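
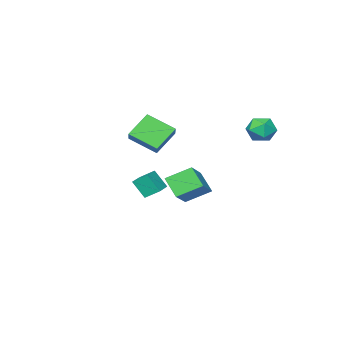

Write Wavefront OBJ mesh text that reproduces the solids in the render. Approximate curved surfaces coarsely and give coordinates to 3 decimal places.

v 3.178 0.885 -0.26
v 3.49 0.237 0.787
v 2.733 1.609 0.321
v 3.044 0.961 1.368
v 4.116 1.419 -0.208
v 4.427 0.771 0.839
v 3.67 2.143 0.373
v 3.982 1.495 1.42
v -3.218 -1.414 -2.352
v -3.298 -2.472 -1.249
v -1.637 -0.4 -1.266
v -1.716 -1.458 -0.163
v -2.044 -2.362 -3.177
v -2.123 -3.42 -2.074
v -0.462 -1.348 -2.091
v -0.542 -2.406 -0.988
v -4.799 1.842 2.947
v -4.181 2.205 2.297
v -3.599 1.475 3.883
v -2.981 1.838 3.233
v -3.571 2.429 3.721
v -4.313 2.656 3.143
v -3.467 1.024 3.037
v -4.209 1.251 2.459
v -3.358 1.699 2.353
v -3.422 2.567 2.775
v -4.358 1.113 3.405
v -4.422 1.981 3.827
v -2.009 -3.202 1.945
v -1.197 -4.692 2.864
v -1.393 -2.452 2.616
v -0.581 -3.942 3.535
v -0.659 -3.218 0.725
v 0.153 -4.708 1.644
v -0.043 -2.468 1.396
v 0.769 -3.958 2.315
f 2 4 1
f 5 2 1
f 1 4 3
f 3 5 1
f 2 8 4
f 6 2 5
f 6 8 2
f 4 8 3
f 7 5 3
f 3 8 7
f 7 6 5
f 8 6 7
f 10 12 9
f 13 10 9
f 9 12 11
f 11 13 9
f 10 16 12
f 14 10 13
f 14 16 10
f 12 16 11
f 15 13 11
f 11 16 15
f 15 14 13
f 16 14 15
f 17 28 22
f 17 22 18
f 17 18 24
f 17 24 27
f 17 27 28
f 18 22 26
f 22 28 21
f 28 27 19
f 27 24 23
f 24 18 25
f 20 26 21
f 20 21 19
f 20 19 23
f 20 23 25
f 20 25 26
f 21 26 22
f 19 21 28
f 23 19 27
f 25 23 24
f 26 25 18
f 30 32 29
f 33 30 29
f 29 32 31
f 31 33 29
f 30 36 32
f 34 30 33
f 34 36 30
f 32 36 31
f 35 33 31
f 31 36 35
f 35 34 33
f 36 34 35



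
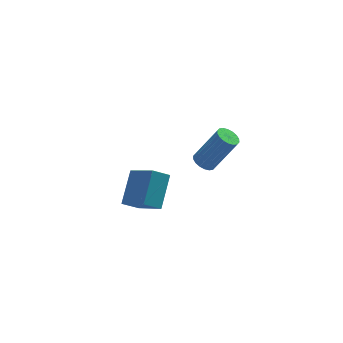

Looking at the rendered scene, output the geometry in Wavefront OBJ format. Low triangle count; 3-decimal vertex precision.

v -0.614 -0.634 2.298
v -0.246 -0.897 2.042
v 0.703 -1.069 3.586
v 0.334 -0.806 3.842
v -0.175 -0.678 2.023
v 0.774 -0.849 3.567
v -0.191 -0.45 2.059
v 0.757 -0.621 3.602
v -0.291 -0.258 2.141
v 0.657 -0.43 3.685
v -0.455 -0.141 2.255
v 0.493 -0.313 3.799
v -0.651 -0.122 2.377
v 0.298 -0.293 3.921
v -0.839 -0.204 2.484
v 0.109 -0.375 4.028
v -0.983 -0.371 2.554
v -0.034 -0.543 4.098
v -1.054 -0.591 2.573
v -0.105 -0.762 4.117
v -1.037 -0.819 2.538
v -0.089 -0.99 4.081
v -0.937 -1.01 2.455
v 0.011 -1.182 3.999
v -0.773 -1.127 2.341
v 0.175 -1.299 3.885
v -0.578 -1.147 2.219
v 0.371 -1.318 3.763
v -0.389 -1.065 2.112
v 0.559 -1.236 3.656
v -2.03 0.567 -1.678
v -2.758 0.652 -1.19
v -2.597 1.845 -2.746
v -3.325 1.93 -2.259
v -1.255 1.71 -0.721
v -1.983 1.795 -0.234
v -1.822 2.988 -1.79
v -2.55 3.073 -1.302
f 2 1 5
f 2 5 3
f 3 5 6
f 3 6 4
f 5 1 7
f 5 7 6
f 6 7 8
f 6 8 4
f 7 1 9
f 7 9 8
f 8 9 10
f 8 10 4
f 9 1 11
f 9 11 10
f 10 11 12
f 10 12 4
f 11 1 13
f 11 13 12
f 12 13 14
f 12 14 4
f 13 1 15
f 13 15 14
f 14 15 16
f 14 16 4
f 15 1 17
f 15 17 16
f 16 17 18
f 16 18 4
f 17 1 19
f 17 19 18
f 18 19 20
f 18 20 4
f 19 1 21
f 19 21 20
f 20 21 22
f 20 22 4
f 21 1 23
f 21 23 22
f 22 23 24
f 22 24 4
f 23 1 25
f 23 25 24
f 24 25 26
f 24 26 4
f 25 1 27
f 25 27 26
f 26 27 28
f 26 28 4
f 27 1 29
f 27 29 28
f 28 29 30
f 28 30 4
f 29 1 2
f 29 2 30
f 30 2 3
f 30 3 4
f 32 34 31
f 35 32 31
f 31 34 33
f 33 35 31
f 32 38 34
f 36 32 35
f 36 38 32
f 34 38 33
f 37 35 33
f 33 38 37
f 37 36 35
f 38 36 37



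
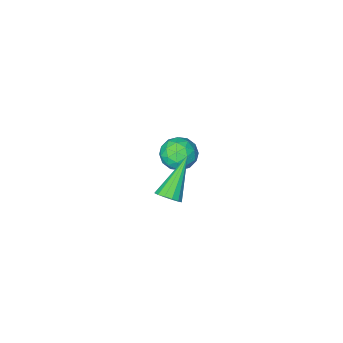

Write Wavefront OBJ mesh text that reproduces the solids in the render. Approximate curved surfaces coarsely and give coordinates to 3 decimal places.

v -4.198 -1.415 -1.225
v -3.841 -1.028 -0.61
v -4.059 -2.552 -0.59
v -3.702 -2.165 0.025
v -4.491 -2.055 -0.12
v -4.577 -1.352 -0.512
v -3.323 -2.228 -0.688
v -3.409 -1.525 -1.08
v -3.301 -1.531 -0.278
v -4.022 -1.423 0.073
v -3.878 -2.157 -1.273
v -4.599 -2.049 -0.922
v -4.032 -1.121 -0.973
v -3.868 -2.459 -0.227
v -4.332 -2.394 -0.312
v -4.122 -2.166 0.05
v -4.464 -1.312 -0.916
v -4.255 -1.084 -0.554
v -4.636 -1.688 -0.266
v -3.645 -2.496 -0.646
v -3.436 -2.268 -0.284
v -3.778 -1.414 -1.25
v -3.568 -1.186 -0.888
v -3.264 -1.892 -0.934
v -3.504 -1.19 -0.416
v -3.422 -1.858 -0.043
v -3.2 -1.895 -0.462
v -3.25 -1.482 -0.693
v -3.929 -1.126 -0.21
v -3.847 -1.795 0.163
v -4.31 -1.73 0.078
v -4.361 -1.317 -0.153
v -3.611 -1.422 -0.015
v -4.053 -1.785 -1.363
v -3.971 -2.454 -0.99
v -3.539 -2.263 -1.047
v -3.59 -1.85 -1.278
v -4.478 -1.722 -1.157
v -4.396 -2.39 -0.784
v -4.65 -2.098 -0.507
v -4.7 -1.685 -0.738
v -4.289 -2.158 -1.185
v -0.522 3.162 2.972
v -0.234 3.384 3.358
v -1.718 2.498 4.248
v -0.416 3.576 3.287
v -0.627 3.657 3.131
v -0.81 3.605 2.933
v -0.916 3.435 2.746
v -0.916 3.192 2.619
v -0.81 2.941 2.587
v -0.628 2.749 2.658
v -0.417 2.668 2.814
v -0.234 2.719 3.012
v -0.129 2.889 3.199
v -0.128 3.132 3.326
f 1 38 17
f 38 12 41
f 17 41 6
f 38 41 17
f 1 17 13
f 17 6 18
f 13 18 2
f 17 18 13
f 1 13 22
f 13 2 23
f 22 23 8
f 13 23 22
f 1 22 34
f 22 8 37
f 34 37 11
f 22 37 34
f 1 34 38
f 34 11 42
f 38 42 12
f 34 42 38
f 2 18 29
f 18 6 32
f 29 32 10
f 18 32 29
f 6 41 19
f 41 12 40
f 19 40 5
f 41 40 19
f 12 42 39
f 42 11 35
f 39 35 3
f 42 35 39
f 11 37 36
f 37 8 24
f 36 24 7
f 37 24 36
f 8 23 28
f 23 2 25
f 28 25 9
f 23 25 28
f 4 30 16
f 30 10 31
f 16 31 5
f 30 31 16
f 4 16 14
f 16 5 15
f 14 15 3
f 16 15 14
f 4 14 21
f 14 3 20
f 21 20 7
f 14 20 21
f 4 21 26
f 21 7 27
f 26 27 9
f 21 27 26
f 4 26 30
f 26 9 33
f 30 33 10
f 26 33 30
f 5 31 19
f 31 10 32
f 19 32 6
f 31 32 19
f 3 15 39
f 15 5 40
f 39 40 12
f 15 40 39
f 7 20 36
f 20 3 35
f 36 35 11
f 20 35 36
f 9 27 28
f 27 7 24
f 28 24 8
f 27 24 28
f 10 33 29
f 33 9 25
f 29 25 2
f 33 25 29
f 44 43 46
f 44 46 45
f 46 43 47
f 46 47 45
f 47 43 48
f 47 48 45
f 48 43 49
f 48 49 45
f 49 43 50
f 49 50 45
f 50 43 51
f 50 51 45
f 51 43 52
f 51 52 45
f 52 43 53
f 52 53 45
f 53 43 54
f 53 54 45
f 54 43 55
f 54 55 45
f 55 43 56
f 55 56 45
f 56 43 44
f 56 44 45



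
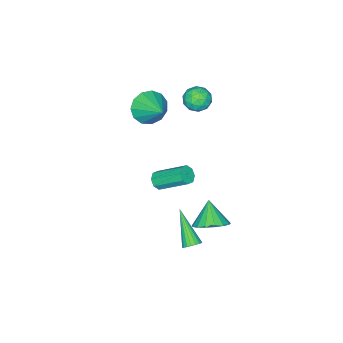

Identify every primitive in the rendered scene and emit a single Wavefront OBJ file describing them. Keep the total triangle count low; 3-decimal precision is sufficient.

v 3.531 0.913 2.419
v 3.862 1.222 2.145
v 3.421 2.656 3.227
v 3.089 2.347 3.501
v 3.487 1.223 1.991
v 3.046 2.657 3.073
v 3.137 1.042 2.088
v 2.696 2.476 3.17
v 3.018 0.785 2.379
v 2.577 2.219 3.461
v 3.199 0.604 2.693
v 2.758 2.038 3.775
v 3.574 0.603 2.847
v 3.133 2.037 3.929
v 3.924 0.784 2.75
v 3.483 2.218 3.832
v 4.043 1.041 2.459
v 3.602 2.475 3.541
v 2.598 2.28 -2.98
v 3.081 2.131 -2.858
v 1.802 0.84 -1.58
v 3.04 2.301 -2.706
v 2.911 2.467 -2.609
v 2.72 2.596 -2.585
v 2.505 2.662 -2.64
v 2.308 2.652 -2.762
v 2.169 2.569 -2.926
v 2.115 2.428 -3.102
v 2.156 2.258 -3.253
v 2.285 2.092 -3.351
v 2.476 1.964 -3.374
v 2.691 1.898 -3.32
v 2.888 1.907 -3.198
v 3.027 1.991 -3.033
v -0.907 -3.339 2.1
v -0.585 -2.906 1.223
v -0.313 -1.961 3
v -1.13 -2.724 1.305
v -1.604 -2.738 1.639
v -1.857 -2.942 2.12
v -1.809 -3.272 2.594
v -1.474 -3.624 2.912
v -0.959 -3.885 2.972
v -0.428 -3.973 2.755
v -0.049 -3.86 2.331
v 0.058 -3.581 1.833
v -0.142 -3.226 1.42
v 0.176 1.58 -3.879
v 0.941 1.808 -3.276
v -0.496 0.88 -2.761
v 0.641 2.177 -3.225
v 0.234 2.41 -3.324
v -0.186 2.452 -3.55
v -0.523 2.295 -3.851
v -0.699 1.973 -4.159
v -0.676 1.562 -4.402
v -0.457 1.155 -4.526
v -0.093 0.845 -4.501
v 0.333 0.703 -4.334
v 0.722 0.762 -4.062
v 0.987 1.009 -3.749
v 1.066 1.386 -3.465
v -3.554 -1.692 2.471
v -3.184 -1.31 1.861
v -2.396 -2.13 2.899
v -2.026 -1.748 2.289
v -2.368 -1.321 2.886
v -3.083 -1.05 2.621
v -2.497 -2.39 2.139
v -3.212 -2.119 1.874
v -2.53 -1.741 1.655
v -2.451 -1.081 2.117
v -3.129 -2.359 2.643
v -3.05 -1.699 3.105
v -3.471 -1.462 2.129
v -2.109 -1.978 2.631
v -2.31 -1.727 2.982
v -2.093 -1.502 2.623
v -3.411 -1.31 2.576
v -3.194 -1.085 2.217
v -2.714 -1.092 2.819
v -2.386 -2.355 2.543
v -2.169 -2.13 2.184
v -3.487 -1.938 2.137
v -3.27 -1.713 1.778
v -2.866 -2.348 1.941
v -2.869 -1.491 1.649
v -2.188 -1.749 1.9
v -2.465 -2.126 1.812
v -2.886 -1.967 1.657
v -2.822 -1.103 1.92
v -2.141 -1.361 2.172
v -2.342 -1.11 2.523
v -2.763 -0.951 2.367
v -2.438 -1.357 1.799
v -3.439 -2.079 2.588
v -2.758 -2.337 2.84
v -2.817 -2.489 2.393
v -3.238 -2.33 2.237
v -3.392 -1.691 2.86
v -2.711 -1.949 3.111
v -2.694 -1.473 3.103
v -3.115 -1.314 2.948
v -3.142 -2.083 2.961
f 2 1 5
f 2 5 3
f 3 5 6
f 3 6 4
f 5 1 7
f 5 7 6
f 6 7 8
f 6 8 4
f 7 1 9
f 7 9 8
f 8 9 10
f 8 10 4
f 9 1 11
f 9 11 10
f 10 11 12
f 10 12 4
f 11 1 13
f 11 13 12
f 12 13 14
f 12 14 4
f 13 1 15
f 13 15 14
f 14 15 16
f 14 16 4
f 15 1 17
f 15 17 16
f 16 17 18
f 16 18 4
f 17 1 2
f 17 2 18
f 18 2 3
f 18 3 4
f 20 19 22
f 20 22 21
f 22 19 23
f 22 23 21
f 23 19 24
f 23 24 21
f 24 19 25
f 24 25 21
f 25 19 26
f 25 26 21
f 26 19 27
f 26 27 21
f 27 19 28
f 27 28 21
f 28 19 29
f 28 29 21
f 29 19 30
f 29 30 21
f 30 19 31
f 30 31 21
f 31 19 32
f 31 32 21
f 32 19 33
f 32 33 21
f 33 19 34
f 33 34 21
f 34 19 20
f 34 20 21
f 36 35 38
f 36 38 37
f 38 35 39
f 38 39 37
f 39 35 40
f 39 40 37
f 40 35 41
f 40 41 37
f 41 35 42
f 41 42 37
f 42 35 43
f 42 43 37
f 43 35 44
f 43 44 37
f 44 35 45
f 44 45 37
f 45 35 46
f 45 46 37
f 46 35 47
f 46 47 37
f 47 35 36
f 47 36 37
f 49 48 51
f 49 51 50
f 51 48 52
f 51 52 50
f 52 48 53
f 52 53 50
f 53 48 54
f 53 54 50
f 54 48 55
f 54 55 50
f 55 48 56
f 55 56 50
f 56 48 57
f 56 57 50
f 57 48 58
f 57 58 50
f 58 48 59
f 58 59 50
f 59 48 60
f 59 60 50
f 60 48 61
f 60 61 50
f 61 48 62
f 61 62 50
f 62 48 49
f 62 49 50
f 63 100 79
f 100 74 103
f 79 103 68
f 100 103 79
f 63 79 75
f 79 68 80
f 75 80 64
f 79 80 75
f 63 75 84
f 75 64 85
f 84 85 70
f 75 85 84
f 63 84 96
f 84 70 99
f 96 99 73
f 84 99 96
f 63 96 100
f 96 73 104
f 100 104 74
f 96 104 100
f 64 80 91
f 80 68 94
f 91 94 72
f 80 94 91
f 68 103 81
f 103 74 102
f 81 102 67
f 103 102 81
f 74 104 101
f 104 73 97
f 101 97 65
f 104 97 101
f 73 99 98
f 99 70 86
f 98 86 69
f 99 86 98
f 70 85 90
f 85 64 87
f 90 87 71
f 85 87 90
f 66 92 78
f 92 72 93
f 78 93 67
f 92 93 78
f 66 78 76
f 78 67 77
f 76 77 65
f 78 77 76
f 66 76 83
f 76 65 82
f 83 82 69
f 76 82 83
f 66 83 88
f 83 69 89
f 88 89 71
f 83 89 88
f 66 88 92
f 88 71 95
f 92 95 72
f 88 95 92
f 67 93 81
f 93 72 94
f 81 94 68
f 93 94 81
f 65 77 101
f 77 67 102
f 101 102 74
f 77 102 101
f 69 82 98
f 82 65 97
f 98 97 73
f 82 97 98
f 71 89 90
f 89 69 86
f 90 86 70
f 89 86 90
f 72 95 91
f 95 71 87
f 91 87 64
f 95 87 91



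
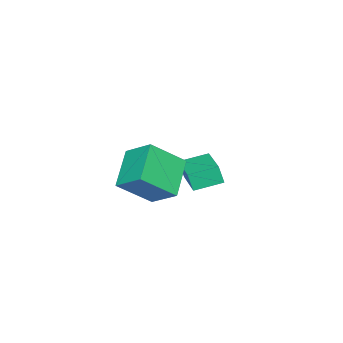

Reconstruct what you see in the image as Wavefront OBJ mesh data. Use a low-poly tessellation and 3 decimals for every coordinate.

v -1.897 -0.995 -1.548
v -1.863 -1.253 -0.655
v -2.796 -0.037 -1.237
v -2.763 -0.295 -0.345
v -0.437 0.275 -1.235
v -0.404 0.017 -0.343
v -1.337 1.233 -0.925
v -1.303 0.975 -0.032
v 2.241 -1.307 2.012
v 2.424 -0.056 2.856
v 1.128 -0.317 0.785
v 1.311 0.934 1.629
v 3.809 -0.834 0.971
v 3.992 0.417 1.815
v 2.696 0.156 -0.256
v 2.879 1.407 0.588
f 2 4 1
f 5 2 1
f 1 4 3
f 3 5 1
f 2 8 4
f 6 2 5
f 6 8 2
f 4 8 3
f 7 5 3
f 3 8 7
f 7 6 5
f 8 6 7
f 10 12 9
f 13 10 9
f 9 12 11
f 11 13 9
f 10 16 12
f 14 10 13
f 14 16 10
f 12 16 11
f 15 13 11
f 11 16 15
f 15 14 13
f 16 14 15



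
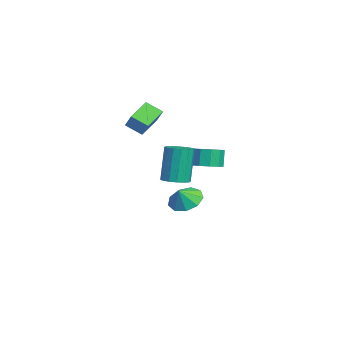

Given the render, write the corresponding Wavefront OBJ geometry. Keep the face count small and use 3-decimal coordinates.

v -1.764 -1.46 -1.591
v -0.888 -0.959 -1.736
v -1.376 -1.9 -0.769
v -1.315 -0.581 -1.333
v -1.952 -0.616 -1.051
v -2.501 -1.045 -1.021
v -2.705 -1.668 -1.258
v -2.469 -2.195 -1.651
v -1.903 -2.377 -2.016
v -1.272 -2.13 -2.182
v -0.871 -1.57 -2.072
v -3.846 -4.386 3.264
v -4.784 -3.454 3.951
v -3.428 -3.53 2.675
v -4.366 -2.598 3.361
v -2.974 -4.182 4.179
v -3.912 -3.25 4.865
v -2.556 -3.326 3.589
v -3.494 -2.394 4.276
v 1.474 -0.912 2.057
v 2.289 -0.894 2.331
v 1.941 -0.769 3.357
v 1.126 -0.788 3.083
v 2.141 -0.395 2.22
v 1.794 -0.27 3.246
v 1.739 -0.094 2.047
v 1.391 0.03 3.073
v 1.235 -0.106 1.878
v 0.887 0.019 2.904
v 0.822 -0.425 1.777
v 0.475 -0.301 2.803
v 0.659 -0.931 1.783
v 0.311 -0.806 2.809
v 0.806 -1.43 1.894
v 0.459 -1.305 2.92
v 1.209 -1.73 2.067
v 0.861 -1.606 3.093
v 1.713 -1.719 2.236
v 1.365 -1.594 3.262
v 2.125 -1.399 2.337
v 1.778 -1.275 3.363
v 3.173 -2.779 1.795
v 3.593 -2.145 1.805
v 3.127 -1.868 3.875
v 2.707 -2.501 3.865
v 3.231 -2.026 1.707
v 2.765 -1.749 3.777
v 2.854 -2.108 1.633
v 2.387 -1.831 3.703
v 2.562 -2.37 1.603
v 2.096 -2.093 3.673
v 2.434 -2.741 1.623
v 1.967 -2.464 3.693
v 2.504 -3.123 1.69
v 2.037 -2.846 3.76
v 2.753 -3.412 1.785
v 2.287 -3.135 3.855
v 3.115 -3.531 1.883
v 2.649 -3.254 3.953
v 3.493 -3.449 1.957
v 3.026 -3.172 4.027
v 3.784 -3.187 1.987
v 3.318 -2.91 4.057
v 3.913 -2.816 1.967
v 3.446 -2.539 4.037
v 3.843 -2.434 1.9
v 3.376 -2.157 3.97
f 2 1 4
f 2 4 3
f 4 1 5
f 4 5 3
f 5 1 6
f 5 6 3
f 6 1 7
f 6 7 3
f 7 1 8
f 7 8 3
f 8 1 9
f 8 9 3
f 9 1 10
f 9 10 3
f 10 1 11
f 10 11 3
f 11 1 2
f 11 2 3
f 13 15 12
f 16 13 12
f 12 15 14
f 14 16 12
f 13 19 15
f 17 13 16
f 17 19 13
f 15 19 14
f 18 16 14
f 14 19 18
f 18 17 16
f 19 17 18
f 21 20 24
f 21 24 22
f 22 24 25
f 22 25 23
f 24 20 26
f 24 26 25
f 25 26 27
f 25 27 23
f 26 20 28
f 26 28 27
f 27 28 29
f 27 29 23
f 28 20 30
f 28 30 29
f 29 30 31
f 29 31 23
f 30 20 32
f 30 32 31
f 31 32 33
f 31 33 23
f 32 20 34
f 32 34 33
f 33 34 35
f 33 35 23
f 34 20 36
f 34 36 35
f 35 36 37
f 35 37 23
f 36 20 38
f 36 38 37
f 37 38 39
f 37 39 23
f 38 20 40
f 38 40 39
f 39 40 41
f 39 41 23
f 40 20 21
f 40 21 41
f 41 21 22
f 41 22 23
f 43 42 46
f 43 46 44
f 44 46 47
f 44 47 45
f 46 42 48
f 46 48 47
f 47 48 49
f 47 49 45
f 48 42 50
f 48 50 49
f 49 50 51
f 49 51 45
f 50 42 52
f 50 52 51
f 51 52 53
f 51 53 45
f 52 42 54
f 52 54 53
f 53 54 55
f 53 55 45
f 54 42 56
f 54 56 55
f 55 56 57
f 55 57 45
f 56 42 58
f 56 58 57
f 57 58 59
f 57 59 45
f 58 42 60
f 58 60 59
f 59 60 61
f 59 61 45
f 60 42 62
f 60 62 61
f 61 62 63
f 61 63 45
f 62 42 64
f 62 64 63
f 63 64 65
f 63 65 45
f 64 42 66
f 64 66 65
f 65 66 67
f 65 67 45
f 66 42 43
f 66 43 67
f 67 43 44
f 67 44 45



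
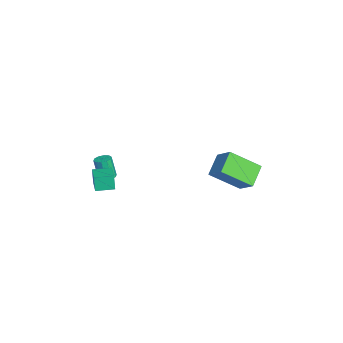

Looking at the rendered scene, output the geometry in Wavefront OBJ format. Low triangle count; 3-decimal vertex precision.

v -3.557 -3.57 1.05
v -3.107 -3.347 1.183
v -3.373 -3.606 2.522
v -3.823 -3.83 2.39
v -3.334 -3.119 1.182
v -3.6 -3.379 2.521
v -3.646 -3.064 1.13
v -3.912 -3.324 2.47
v -3.925 -3.203 1.048
v -4.191 -3.462 2.388
v -4.063 -3.481 0.967
v -4.328 -3.741 2.307
v -4.007 -3.794 0.918
v -4.273 -4.053 2.257
v -3.78 -4.021 0.919
v -4.046 -4.281 2.258
v -3.468 -4.076 0.97
v -3.734 -4.336 2.31
v -3.189 -3.938 1.052
v -3.455 -4.197 2.392
v -3.052 -3.659 1.133
v -3.317 -3.919 2.473
v -1.047 1.903 2.96
v -2.189 2.465 3.715
v -1.007 3.64 1.728
v -2.149 4.202 2.483
v -0.151 2.518 3.857
v -1.293 3.08 4.612
v -0.111 4.255 2.625
v -1.253 4.817 3.38
v -1.545 -4.371 2.144
v -1.774 -4.42 3.075
v -1.633 -3.295 2.179
v -1.861 -3.345 3.11
v -0.239 -4.275 2.47
v -0.467 -4.325 3.401
v -0.326 -3.2 2.505
v -0.555 -3.249 3.436
f 2 1 5
f 2 5 3
f 3 5 6
f 3 6 4
f 5 1 7
f 5 7 6
f 6 7 8
f 6 8 4
f 7 1 9
f 7 9 8
f 8 9 10
f 8 10 4
f 9 1 11
f 9 11 10
f 10 11 12
f 10 12 4
f 11 1 13
f 11 13 12
f 12 13 14
f 12 14 4
f 13 1 15
f 13 15 14
f 14 15 16
f 14 16 4
f 15 1 17
f 15 17 16
f 16 17 18
f 16 18 4
f 17 1 19
f 17 19 18
f 18 19 20
f 18 20 4
f 19 1 21
f 19 21 20
f 20 21 22
f 20 22 4
f 21 1 2
f 21 2 22
f 22 2 3
f 22 3 4
f 24 26 23
f 27 24 23
f 23 26 25
f 25 27 23
f 24 30 26
f 28 24 27
f 28 30 24
f 26 30 25
f 29 27 25
f 25 30 29
f 29 28 27
f 30 28 29
f 32 34 31
f 35 32 31
f 31 34 33
f 33 35 31
f 32 38 34
f 36 32 35
f 36 38 32
f 34 38 33
f 37 35 33
f 33 38 37
f 37 36 35
f 38 36 37



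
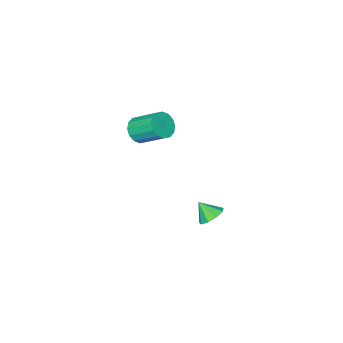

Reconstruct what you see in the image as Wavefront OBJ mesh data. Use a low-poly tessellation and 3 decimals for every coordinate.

v -0.969 3.801 -2.717
v -0.375 4.233 -2.565
v -0.691 3.139 -1.923
v -0.781 4.39 -2.292
v -1.274 4.271 -2.219
v -1.625 3.932 -2.378
v -1.669 3.532 -2.696
v -1.385 3.257 -3.024
v -0.907 3.237 -3.208
v -0.458 3.481 -3.163
v -0.248 3.874 -2.909
v 1.299 1.059 3.301
v 1.934 1.442 3.057
v 1.515 2.744 4.016
v 0.881 2.361 4.259
v 1.644 1.542 2.795
v 1.226 2.844 3.754
v 1.262 1.513 2.668
v 0.844 2.815 3.626
v 0.89 1.363 2.71
v 0.471 2.664 3.669
v 0.627 1.13 2.911
v 0.209 2.432 3.87
v 0.545 0.879 3.216
v 0.127 2.181 4.175
v 0.665 0.676 3.544
v 0.246 1.978 4.503
v 0.954 0.576 3.806
v 0.536 1.878 4.765
v 1.336 0.605 3.934
v 0.918 1.907 4.892
v 1.709 0.756 3.891
v 1.29 2.057 4.85
v 1.971 0.988 3.69
v 1.553 2.29 4.649
v 2.053 1.239 3.385
v 1.635 2.541 4.344
f 2 1 4
f 2 4 3
f 4 1 5
f 4 5 3
f 5 1 6
f 5 6 3
f 6 1 7
f 6 7 3
f 7 1 8
f 7 8 3
f 8 1 9
f 8 9 3
f 9 1 10
f 9 10 3
f 10 1 11
f 10 11 3
f 11 1 2
f 11 2 3
f 13 12 16
f 13 16 14
f 14 16 17
f 14 17 15
f 16 12 18
f 16 18 17
f 17 18 19
f 17 19 15
f 18 12 20
f 18 20 19
f 19 20 21
f 19 21 15
f 20 12 22
f 20 22 21
f 21 22 23
f 21 23 15
f 22 12 24
f 22 24 23
f 23 24 25
f 23 25 15
f 24 12 26
f 24 26 25
f 25 26 27
f 25 27 15
f 26 12 28
f 26 28 27
f 27 28 29
f 27 29 15
f 28 12 30
f 28 30 29
f 29 30 31
f 29 31 15
f 30 12 32
f 30 32 31
f 31 32 33
f 31 33 15
f 32 12 34
f 32 34 33
f 33 34 35
f 33 35 15
f 34 12 36
f 34 36 35
f 35 36 37
f 35 37 15
f 36 12 13
f 36 13 37
f 37 13 14
f 37 14 15



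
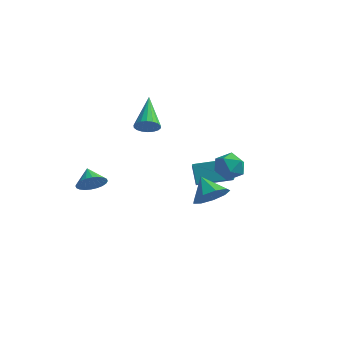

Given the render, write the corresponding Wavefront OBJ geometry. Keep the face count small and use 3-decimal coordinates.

v -2.469 -3.41 -1.026
v -2.045 -3.542 -0.337
v -2.991 -2.63 -0.554
v -1.859 -3.328 -0.484
v -1.765 -3.127 -0.715
v -1.779 -2.968 -0.992
v -1.898 -2.877 -1.275
v -2.104 -2.867 -1.52
v -2.365 -2.939 -1.689
v -2.642 -3.083 -1.758
v -2.893 -3.277 -1.715
v -3.08 -3.491 -1.567
v -3.173 -3.693 -1.337
v -3.159 -3.851 -1.059
v -3.04 -3.943 -0.777
v -2.835 -3.953 -0.532
v -2.573 -3.88 -0.362
v -2.296 -3.736 -0.294
v 0.493 3.802 -4.072
v 0.838 2.779 -3.15
v 2.306 4.634 -3.829
v 2.652 3.611 -2.907
v 0.948 3.089 -5.033
v 1.294 2.066 -4.111
v 2.762 3.921 -4.79
v 3.107 2.898 -3.868
v 2.654 0.272 -3.49
v 3.426 0.383 -2.787
v 1.826 1.088 -2.71
v 3.469 0.901 -3.282
v 3.131 1.125 -3.875
v 2.57 0.95 -4.288
v 2.048 0.458 -4.327
v 1.81 -0.121 -3.975
v 1.967 -0.516 -3.396
v 2.445 -0.542 -2.861
v 3.022 -0.187 -2.621
v 3.785 -0.055 0.396
v 4.455 -0.661 0.349
v 3.225 -0.579 -0.849
v 3.895 -1.185 -0.896
v 3.263 -1.258 -0.253
v 3.61 -0.934 0.517
v 4.07 -0.306 -1.017
v 4.417 0.018 -0.247
v 4.631 -0.816 -0.524
v 4.133 -1.404 -0.052
v 3.547 0.164 -0.448
v 3.049 -0.424 0.024
v -0.984 0.84 0.72
v -0.758 1.198 0.15
v -1.516 2.7 1.68
v -1.063 1.146 0.084
v -1.351 1.032 0.144
v -1.568 0.881 0.317
v -1.668 0.721 0.571
v -1.634 0.585 0.854
v -1.47 0.5 1.11
v -1.211 0.481 1.29
v -0.906 0.534 1.356
v -0.617 0.647 1.296
v -0.401 0.799 1.123
v -0.3 0.958 0.869
v -0.335 1.094 0.586
v -0.499 1.18 0.33
f 2 1 4
f 2 4 3
f 4 1 5
f 4 5 3
f 5 1 6
f 5 6 3
f 6 1 7
f 6 7 3
f 7 1 8
f 7 8 3
f 8 1 9
f 8 9 3
f 9 1 10
f 9 10 3
f 10 1 11
f 10 11 3
f 11 1 12
f 11 12 3
f 12 1 13
f 12 13 3
f 13 1 14
f 13 14 3
f 14 1 15
f 14 15 3
f 15 1 16
f 15 16 3
f 16 1 17
f 16 17 3
f 17 1 18
f 17 18 3
f 18 1 2
f 18 2 3
f 20 22 19
f 23 20 19
f 19 22 21
f 21 23 19
f 20 26 22
f 24 20 23
f 24 26 20
f 22 26 21
f 25 23 21
f 21 26 25
f 25 24 23
f 26 24 25
f 28 27 30
f 28 30 29
f 30 27 31
f 30 31 29
f 31 27 32
f 31 32 29
f 32 27 33
f 32 33 29
f 33 27 34
f 33 34 29
f 34 27 35
f 34 35 29
f 35 27 36
f 35 36 29
f 36 27 37
f 36 37 29
f 37 27 28
f 37 28 29
f 38 49 43
f 38 43 39
f 38 39 45
f 38 45 48
f 38 48 49
f 39 43 47
f 43 49 42
f 49 48 40
f 48 45 44
f 45 39 46
f 41 47 42
f 41 42 40
f 41 40 44
f 41 44 46
f 41 46 47
f 42 47 43
f 40 42 49
f 44 40 48
f 46 44 45
f 47 46 39
f 51 50 53
f 51 53 52
f 53 50 54
f 53 54 52
f 54 50 55
f 54 55 52
f 55 50 56
f 55 56 52
f 56 50 57
f 56 57 52
f 57 50 58
f 57 58 52
f 58 50 59
f 58 59 52
f 59 50 60
f 59 60 52
f 60 50 61
f 60 61 52
f 61 50 62
f 61 62 52
f 62 50 63
f 62 63 52
f 63 50 64
f 63 64 52
f 64 50 65
f 64 65 52
f 65 50 51
f 65 51 52



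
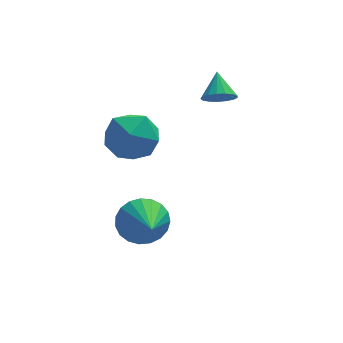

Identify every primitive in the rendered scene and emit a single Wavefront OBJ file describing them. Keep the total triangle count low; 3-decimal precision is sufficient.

v 0.014 -1.082 -2.395
v 0.746 -1.29 -2.773
v 0.046 -2.658 -1.465
v 0.859 -1.118 -2.485
v 0.825 -0.94 -2.182
v 0.651 -0.786 -1.915
v 0.367 -0.684 -1.731
v 0.022 -0.65 -1.662
v -0.325 -0.691 -1.72
v -0.612 -0.8 -1.894
v -0.792 -0.957 -2.155
v -0.832 -1.136 -2.457
v -0.726 -1.305 -2.749
v -0.491 -1.436 -2.979
v -0.17 -1.506 -3.108
v 0.184 -1.502 -3.114
v 0.508 -1.426 -2.995
v -0.055 0.7 1.236
v 0.722 0.196 0.863
v -1.022 -0.556 0.917
v -0.245 -1.06 0.544
v -0.294 -0.873 1.524
v 0.303 -0.097 1.721
v -0.603 -0.263 0.059
v -0.006 0.513 0.256
v 0.384 -0.399 0.135
v 0.574 -0.776 1.041
v -0.874 0.416 0.739
v -0.684 0.039 1.645
v 2.791 1.15 1.337
v 3.322 0.975 1.49
v 2.869 1.95 1.983
v 3.367 1.144 1.275
v 3.281 1.315 1.074
v 3.082 1.448 0.934
v 2.816 1.513 0.885
v 2.545 1.495 0.941
v 2.33 1.398 1.087
v 2.22 1.245 1.291
v 2.241 1.069 1.505
v 2.388 0.913 1.681
v 2.627 0.811 1.778
v 2.904 0.786 1.774
v 3.154 0.846 1.671
f 2 1 4
f 2 4 3
f 4 1 5
f 4 5 3
f 5 1 6
f 5 6 3
f 6 1 7
f 6 7 3
f 7 1 8
f 7 8 3
f 8 1 9
f 8 9 3
f 9 1 10
f 9 10 3
f 10 1 11
f 10 11 3
f 11 1 12
f 11 12 3
f 12 1 13
f 12 13 3
f 13 1 14
f 13 14 3
f 14 1 15
f 14 15 3
f 15 1 16
f 15 16 3
f 16 1 17
f 16 17 3
f 17 1 2
f 17 2 3
f 18 29 23
f 18 23 19
f 18 19 25
f 18 25 28
f 18 28 29
f 19 23 27
f 23 29 22
f 29 28 20
f 28 25 24
f 25 19 26
f 21 27 22
f 21 22 20
f 21 20 24
f 21 24 26
f 21 26 27
f 22 27 23
f 20 22 29
f 24 20 28
f 26 24 25
f 27 26 19
f 31 30 33
f 31 33 32
f 33 30 34
f 33 34 32
f 34 30 35
f 34 35 32
f 35 30 36
f 35 36 32
f 36 30 37
f 36 37 32
f 37 30 38
f 37 38 32
f 38 30 39
f 38 39 32
f 39 30 40
f 39 40 32
f 40 30 41
f 40 41 32
f 41 30 42
f 41 42 32
f 42 30 43
f 42 43 32
f 43 30 44
f 43 44 32
f 44 30 31
f 44 31 32



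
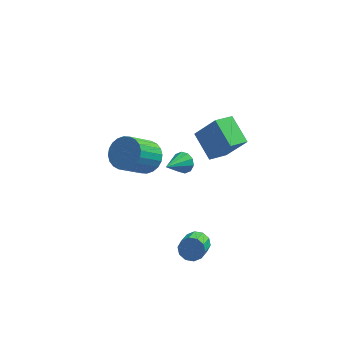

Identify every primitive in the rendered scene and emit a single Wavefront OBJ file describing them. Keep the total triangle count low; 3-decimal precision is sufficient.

v -0.379 -2.489 3.06
v 0.116 -2.511 3.497
v -1.101 -3.671 3.82
v -0.165 -2.249 3.637
v -0.527 -2.08 3.556
v -0.832 -2.066 3.287
v -0.964 -2.214 2.93
v -0.873 -2.467 2.624
v -0.593 -2.728 2.484
v -0.231 -2.898 2.564
v 0.075 -2.912 2.834
v 0.207 -2.764 3.19
v 0.403 -2.662 -3.993
v 0.98 -2.968 -4.361
v 0.835 -4.143 -3.615
v 0.257 -3.838 -3.247
v 1.147 -2.751 -3.987
v 1.002 -3.926 -3.241
v 1.03 -2.5 -3.616
v 0.885 -3.675 -2.869
v 0.673 -2.311 -3.388
v 0.528 -3.487 -2.641
v 0.212 -2.257 -3.392
v 0.067 -3.432 -2.645
v -0.175 -2.357 -3.625
v -0.32 -3.532 -2.879
v -0.342 -2.574 -3.999
v -0.487 -3.749 -3.253
v -0.225 -2.825 -4.371
v -0.37 -4 -3.624
v 0.132 -3.013 -4.599
v -0.013 -4.189 -3.852
v 0.593 -3.068 -4.595
v 0.448 -4.243 -3.848
v 1.234 3.475 -2.325
v 0.401 2.519 -1.863
v 0.226 4.786 -1.431
v -0.608 3.83 -0.969
v 2.408 3.25 -0.671
v 1.574 2.294 -0.209
v 1.399 4.561 0.223
v 0.566 3.605 0.685
v -2.795 0.458 0.077
v -2.27 0.963 0.833
v -3.239 -0.194 2.279
v -3.765 -0.698 1.523
v -2.603 1.198 0.797
v -3.573 0.041 2.243
v -2.966 1.32 0.652
v -3.936 0.164 2.098
v -3.303 1.311 0.419
v -4.273 0.155 1.865
v -3.563 1.173 0.134
v -4.532 0.016 1.58
v -3.705 0.925 -0.16
v -4.675 -0.231 1.286
v -3.709 0.607 -0.417
v -4.679 -0.55 1.028
v -3.574 0.266 -0.6
v -4.544 -0.891 0.846
v -3.321 -0.046 -0.679
v -4.29 -1.203 0.767
v -2.987 -0.281 -0.643
v -3.957 -1.438 0.803
v -2.624 -0.404 -0.498
v -3.594 -1.56 0.948
v -2.287 -0.395 -0.265
v -3.257 -1.551 1.181
v -2.028 -0.256 0.02
v -2.997 -1.413 1.466
v -1.885 -0.009 0.314
v -2.855 -1.165 1.76
v -1.881 0.31 0.572
v -2.851 -0.847 2.017
v -2.016 0.651 0.754
v -2.986 -0.506 2.2
f 2 1 4
f 2 4 3
f 4 1 5
f 4 5 3
f 5 1 6
f 5 6 3
f 6 1 7
f 6 7 3
f 7 1 8
f 7 8 3
f 8 1 9
f 8 9 3
f 9 1 10
f 9 10 3
f 10 1 11
f 10 11 3
f 11 1 12
f 11 12 3
f 12 1 2
f 12 2 3
f 14 13 17
f 14 17 15
f 15 17 18
f 15 18 16
f 17 13 19
f 17 19 18
f 18 19 20
f 18 20 16
f 19 13 21
f 19 21 20
f 20 21 22
f 20 22 16
f 21 13 23
f 21 23 22
f 22 23 24
f 22 24 16
f 23 13 25
f 23 25 24
f 24 25 26
f 24 26 16
f 25 13 27
f 25 27 26
f 26 27 28
f 26 28 16
f 27 13 29
f 27 29 28
f 28 29 30
f 28 30 16
f 29 13 31
f 29 31 30
f 30 31 32
f 30 32 16
f 31 13 33
f 31 33 32
f 32 33 34
f 32 34 16
f 33 13 14
f 33 14 34
f 34 14 15
f 34 15 16
f 36 38 35
f 39 36 35
f 35 38 37
f 37 39 35
f 36 42 38
f 40 36 39
f 40 42 36
f 38 42 37
f 41 39 37
f 37 42 41
f 41 40 39
f 42 40 41
f 44 43 47
f 44 47 45
f 45 47 48
f 45 48 46
f 47 43 49
f 47 49 48
f 48 49 50
f 48 50 46
f 49 43 51
f 49 51 50
f 50 51 52
f 50 52 46
f 51 43 53
f 51 53 52
f 52 53 54
f 52 54 46
f 53 43 55
f 53 55 54
f 54 55 56
f 54 56 46
f 55 43 57
f 55 57 56
f 56 57 58
f 56 58 46
f 57 43 59
f 57 59 58
f 58 59 60
f 58 60 46
f 59 43 61
f 59 61 60
f 60 61 62
f 60 62 46
f 61 43 63
f 61 63 62
f 62 63 64
f 62 64 46
f 63 43 65
f 63 65 64
f 64 65 66
f 64 66 46
f 65 43 67
f 65 67 66
f 66 67 68
f 66 68 46
f 67 43 69
f 67 69 68
f 68 69 70
f 68 70 46
f 69 43 71
f 69 71 70
f 70 71 72
f 70 72 46
f 71 43 73
f 71 73 72
f 72 73 74
f 72 74 46
f 73 43 75
f 73 75 74
f 74 75 76
f 74 76 46
f 75 43 44
f 75 44 76
f 76 44 45
f 76 45 46



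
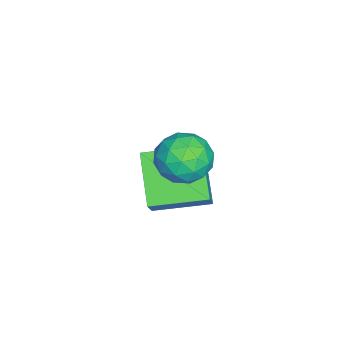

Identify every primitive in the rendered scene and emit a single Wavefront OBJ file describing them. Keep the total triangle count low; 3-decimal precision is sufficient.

v 3.336 3.883 1.307
v 3.828 3.494 2.124
v 2.752 2.366 0.936
v 3.244 1.977 1.753
v 2.438 2.604 1.888
v 2.799 3.542 2.117
v 3.781 2.318 0.943
v 4.142 3.256 1.172
v 4.103 2.527 1.899
v 3.273 2.703 2.483
v 3.307 3.157 0.577
v 2.477 3.333 1.161
v 3.633 3.822 1.748
v 2.947 2.038 1.312
v 2.473 2.407 1.391
v 2.762 2.178 1.872
v 3.028 3.85 1.744
v 3.317 3.621 2.224
v 2.5 3.098 2.086
v 3.263 2.239 0.836
v 3.552 2.01 1.316
v 3.818 3.682 1.188
v 4.107 3.453 1.669
v 4.08 2.762 0.974
v 4.084 3.025 2.096
v 3.741 2.133 1.878
v 4.057 2.334 1.402
v 4.269 2.885 1.537
v 3.596 3.128 2.44
v 3.253 2.237 2.222
v 2.779 2.605 2.301
v 2.991 3.156 2.435
v 3.758 2.56 2.307
v 3.327 3.623 0.838
v 2.984 2.732 0.62
v 3.589 2.704 0.625
v 3.801 3.255 0.759
v 2.839 3.727 1.182
v 2.496 2.835 0.964
v 2.311 2.975 1.523
v 2.523 3.526 1.658
v 2.822 3.3 0.753
v 0.308 0.892 -1.706
v 1.279 0.984 -0.489
v -0.245 2.865 -1.414
v 0.726 2.957 -0.196
v 1.874 1.523 -3.004
v 2.845 1.615 -1.786
v 1.321 3.496 -2.711
v 2.292 3.588 -1.494
f 1 38 17
f 38 12 41
f 17 41 6
f 38 41 17
f 1 17 13
f 17 6 18
f 13 18 2
f 17 18 13
f 1 13 22
f 13 2 23
f 22 23 8
f 13 23 22
f 1 22 34
f 22 8 37
f 34 37 11
f 22 37 34
f 1 34 38
f 34 11 42
f 38 42 12
f 34 42 38
f 2 18 29
f 18 6 32
f 29 32 10
f 18 32 29
f 6 41 19
f 41 12 40
f 19 40 5
f 41 40 19
f 12 42 39
f 42 11 35
f 39 35 3
f 42 35 39
f 11 37 36
f 37 8 24
f 36 24 7
f 37 24 36
f 8 23 28
f 23 2 25
f 28 25 9
f 23 25 28
f 4 30 16
f 30 10 31
f 16 31 5
f 30 31 16
f 4 16 14
f 16 5 15
f 14 15 3
f 16 15 14
f 4 14 21
f 14 3 20
f 21 20 7
f 14 20 21
f 4 21 26
f 21 7 27
f 26 27 9
f 21 27 26
f 4 26 30
f 26 9 33
f 30 33 10
f 26 33 30
f 5 31 19
f 31 10 32
f 19 32 6
f 31 32 19
f 3 15 39
f 15 5 40
f 39 40 12
f 15 40 39
f 7 20 36
f 20 3 35
f 36 35 11
f 20 35 36
f 9 27 28
f 27 7 24
f 28 24 8
f 27 24 28
f 10 33 29
f 33 9 25
f 29 25 2
f 33 25 29
f 44 46 43
f 47 44 43
f 43 46 45
f 45 47 43
f 44 50 46
f 48 44 47
f 48 50 44
f 46 50 45
f 49 47 45
f 45 50 49
f 49 48 47
f 50 48 49



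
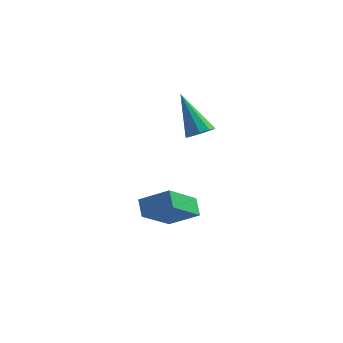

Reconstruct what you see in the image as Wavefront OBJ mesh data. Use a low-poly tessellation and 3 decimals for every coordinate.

v -0.233 3.258 -0.271
v 0.313 3.467 0.013
v -1.367 3.822 1.491
v 0.123 3.798 -0.215
v -0.233 3.876 -0.47
v -0.59 3.665 -0.631
v -0.779 3.263 -0.624
v -0.713 2.858 -0.452
v -0.423 2.64 -0.195
v -0.043 2.711 0.026
v 0.247 3.038 0.108
v -1.569 2.767 -4.638
v -2.038 1.161 -3.489
v -0.27 2.914 -3.902
v -0.739 1.308 -2.753
v -1.161 2.212 -5.247
v -1.63 0.606 -4.098
v 0.138 2.359 -4.511
v -0.331 0.753 -3.362
f 2 1 4
f 2 4 3
f 4 1 5
f 4 5 3
f 5 1 6
f 5 6 3
f 6 1 7
f 6 7 3
f 7 1 8
f 7 8 3
f 8 1 9
f 8 9 3
f 9 1 10
f 9 10 3
f 10 1 11
f 10 11 3
f 11 1 2
f 11 2 3
f 13 15 12
f 16 13 12
f 12 15 14
f 14 16 12
f 13 19 15
f 17 13 16
f 17 19 13
f 15 19 14
f 18 16 14
f 14 19 18
f 18 17 16
f 19 17 18



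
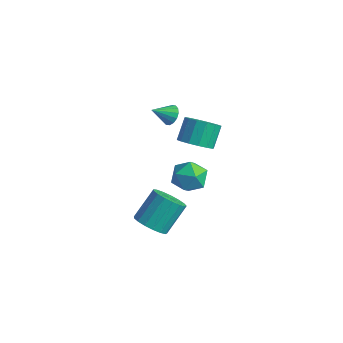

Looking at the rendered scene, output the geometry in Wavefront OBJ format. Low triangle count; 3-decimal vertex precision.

v 2.774 -3.769 -2.351
v 3.539 -4.281 -1.867
v 3.551 -2.863 -0.386
v 2.786 -2.351 -0.869
v 3.779 -3.967 -2.169
v 3.791 -2.549 -0.688
v 3.788 -3.607 -2.513
v 3.8 -2.19 -1.032
v 3.566 -3.285 -2.82
v 3.578 -1.867 -1.339
v 3.162 -3.073 -3.019
v 3.174 -1.656 -1.538
v 2.669 -3.021 -3.065
v 2.681 -1.603 -1.584
v 2.2 -3.14 -2.948
v 2.212 -1.722 -1.467
v 1.863 -3.403 -2.693
v 1.875 -1.986 -1.212
v 1.734 -3.75 -2.36
v 1.746 -2.333 -0.879
v 1.844 -4.101 -2.025
v 1.856 -2.684 -0.544
v 2.167 -4.376 -1.764
v 2.179 -2.959 -0.283
v 2.629 -4.512 -1.638
v 2.641 -3.095 -0.157
v 3.124 -4.478 -1.675
v 3.136 -3.06 -0.194
v 0.041 2.088 -2.385
v 0.769 2.045 -3.296
v 0.411 0.275 -2.004
v 1.139 0.232 -2.915
v 1.419 0.863 -1.974
v 1.19 1.983 -2.21
v -0.01 0.337 -3.09
v -0.239 1.457 -3.326
v 0.737 0.962 -3.732
v 1.62 1.288 -3.042
v -0.44 1.032 -2.258
v 0.443 1.358 -1.568
v -0.76 2.898 -1.68
v 0.267 3.291 -1.67
v -0.112 4.254 -0.45
v -1.14 3.862 -0.46
v -0.017 3.631 -2.027
v -0.397 4.595 -0.808
v -0.5 3.775 -2.291
v -0.88 4.738 -1.072
v -1.053 3.684 -2.392
v -1.433 4.647 -1.172
v -1.528 3.382 -2.301
v -1.908 4.346 -1.082
v -1.797 2.951 -2.044
v -2.176 3.914 -0.825
v -1.788 2.506 -1.69
v -2.167 3.469 -0.47
v -1.503 2.165 -1.332
v -1.883 3.129 -0.113
v -1.02 2.022 -1.068
v -1.4 2.985 0.151
v -0.467 2.113 -0.968
v -0.847 3.076 0.252
v 0.008 2.414 -1.058
v -0.372 3.378 0.161
v 0.276 2.846 -1.315
v -0.103 3.809 -0.096
v -1.875 2.05 0.711
v -1.336 2.137 1.165
v -2.345 1.01 1.469
v -1.605 2.353 1.294
v -1.946 2.487 1.266
v -2.268 2.504 1.09
v -2.485 2.399 0.812
v -2.538 2.201 0.507
v -2.414 1.962 0.257
v -2.145 1.747 0.128
v -1.804 1.613 0.156
v -1.482 1.596 0.332
v -1.265 1.7 0.61
v -1.212 1.899 0.915
f 2 1 5
f 2 5 3
f 3 5 6
f 3 6 4
f 5 1 7
f 5 7 6
f 6 7 8
f 6 8 4
f 7 1 9
f 7 9 8
f 8 9 10
f 8 10 4
f 9 1 11
f 9 11 10
f 10 11 12
f 10 12 4
f 11 1 13
f 11 13 12
f 12 13 14
f 12 14 4
f 13 1 15
f 13 15 14
f 14 15 16
f 14 16 4
f 15 1 17
f 15 17 16
f 16 17 18
f 16 18 4
f 17 1 19
f 17 19 18
f 18 19 20
f 18 20 4
f 19 1 21
f 19 21 20
f 20 21 22
f 20 22 4
f 21 1 23
f 21 23 22
f 22 23 24
f 22 24 4
f 23 1 25
f 23 25 24
f 24 25 26
f 24 26 4
f 25 1 27
f 25 27 26
f 26 27 28
f 26 28 4
f 27 1 2
f 27 2 28
f 28 2 3
f 28 3 4
f 29 40 34
f 29 34 30
f 29 30 36
f 29 36 39
f 29 39 40
f 30 34 38
f 34 40 33
f 40 39 31
f 39 36 35
f 36 30 37
f 32 38 33
f 32 33 31
f 32 31 35
f 32 35 37
f 32 37 38
f 33 38 34
f 31 33 40
f 35 31 39
f 37 35 36
f 38 37 30
f 42 41 45
f 42 45 43
f 43 45 46
f 43 46 44
f 45 41 47
f 45 47 46
f 46 47 48
f 46 48 44
f 47 41 49
f 47 49 48
f 48 49 50
f 48 50 44
f 49 41 51
f 49 51 50
f 50 51 52
f 50 52 44
f 51 41 53
f 51 53 52
f 52 53 54
f 52 54 44
f 53 41 55
f 53 55 54
f 54 55 56
f 54 56 44
f 55 41 57
f 55 57 56
f 56 57 58
f 56 58 44
f 57 41 59
f 57 59 58
f 58 59 60
f 58 60 44
f 59 41 61
f 59 61 60
f 60 61 62
f 60 62 44
f 61 41 63
f 61 63 62
f 62 63 64
f 62 64 44
f 63 41 65
f 63 65 64
f 64 65 66
f 64 66 44
f 65 41 42
f 65 42 66
f 66 42 43
f 66 43 44
f 68 67 70
f 68 70 69
f 70 67 71
f 70 71 69
f 71 67 72
f 71 72 69
f 72 67 73
f 72 73 69
f 73 67 74
f 73 74 69
f 74 67 75
f 74 75 69
f 75 67 76
f 75 76 69
f 76 67 77
f 76 77 69
f 77 67 78
f 77 78 69
f 78 67 79
f 78 79 69
f 79 67 80
f 79 80 69
f 80 67 68
f 80 68 69



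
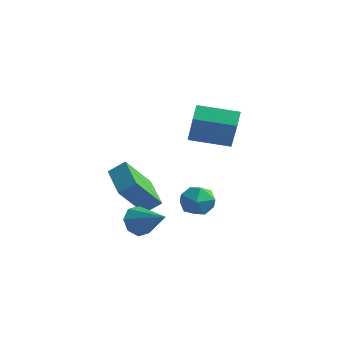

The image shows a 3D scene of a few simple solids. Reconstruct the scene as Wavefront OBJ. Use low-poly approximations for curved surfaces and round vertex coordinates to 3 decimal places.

v 1.164 -2.114 3.004
v 0.796 -1.439 3.562
v 0.153 -1.264 1.308
v -0.215 -0.589 1.865
v 2.695 -0.991 2.655
v 2.327 -0.316 3.212
v 1.684 -0.141 0.958
v 1.316 0.534 1.516
v -0.444 -3.817 -2.99
v -0.101 -3.519 -3.709
v 1.184 -3.903 -2.25
v -0.264 -3.044 -3.295
v -0.532 -3.022 -2.703
v -0.748 -3.465 -2.279
v -0.786 -4.114 -2.271
v -0.624 -4.589 -2.684
v -0.356 -4.612 -3.277
v -0.139 -4.169 -3.701
v 2.542 -3.354 -1.01
v 3.157 -3.26 -0.368
v 2.923 -4.74 -1.172
v 3.538 -4.646 -0.53
v 2.669 -4.621 -0.324
v 2.433 -3.765 -0.223
v 3.647 -4.235 -1.317
v 3.411 -3.379 -1.216
v 3.84 -3.805 -0.558
v 3.235 -4.043 0.056
v 2.845 -3.957 -1.596
v 2.24 -4.195 -0.982
v -3.421 -2.559 -1.139
v -2.86 -2.014 -0.547
v -3.062 -1.278 -2.659
v -2.501 -0.733 -2.067
v -1.739 -3.687 -1.693
v -1.178 -3.142 -1.101
v -1.38 -2.406 -3.213
v -0.819 -1.861 -2.621
f 2 4 1
f 5 2 1
f 1 4 3
f 3 5 1
f 2 8 4
f 6 2 5
f 6 8 2
f 4 8 3
f 7 5 3
f 3 8 7
f 7 6 5
f 8 6 7
f 10 9 12
f 10 12 11
f 12 9 13
f 12 13 11
f 13 9 14
f 13 14 11
f 14 9 15
f 14 15 11
f 15 9 16
f 15 16 11
f 16 9 17
f 16 17 11
f 17 9 18
f 17 18 11
f 18 9 10
f 18 10 11
f 19 30 24
f 19 24 20
f 19 20 26
f 19 26 29
f 19 29 30
f 20 24 28
f 24 30 23
f 30 29 21
f 29 26 25
f 26 20 27
f 22 28 23
f 22 23 21
f 22 21 25
f 22 25 27
f 22 27 28
f 23 28 24
f 21 23 30
f 25 21 29
f 27 25 26
f 28 27 20
f 32 34 31
f 35 32 31
f 31 34 33
f 33 35 31
f 32 38 34
f 36 32 35
f 36 38 32
f 34 38 33
f 37 35 33
f 33 38 37
f 37 36 35
f 38 36 37



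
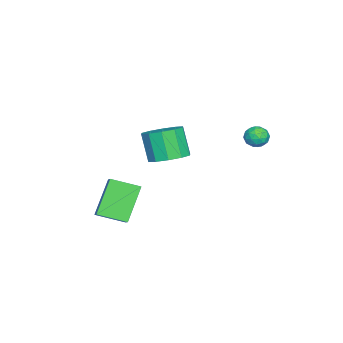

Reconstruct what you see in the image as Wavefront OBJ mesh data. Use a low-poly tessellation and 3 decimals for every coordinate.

v -2.076 -1.891 -1.578
v -1.691 -3.279 -1.093
v -1.45 -1.554 -1.112
v -1.065 -2.942 -0.627
v -0.735 -2.098 -3.233
v -0.35 -3.486 -2.748
v -0.109 -1.761 -2.767
v 0.276 -3.149 -2.282
v -4.207 3.766 1.464
v -3.575 3.689 1.605
v -4.405 2.791 1.815
v -3.773 2.714 1.956
v -4.136 3.13 2.303
v -4.013 3.733 2.086
v -3.967 2.747 1.334
v -3.844 3.35 1.117
v -3.427 3.059 1.525
v -3.531 3.296 2.123
v -4.449 3.184 1.297
v -4.553 3.421 1.895
v -3.874 3.813 1.504
v -4.106 2.667 1.916
v -4.319 2.912 2.12
v -3.948 2.866 2.203
v -4.131 3.839 1.786
v -3.76 3.793 1.869
v -4.089 3.465 2.279
v -4.22 2.687 1.551
v -3.849 2.641 1.634
v -4.032 3.614 1.217
v -3.661 3.568 1.3
v -3.891 3.015 1.141
v -3.415 3.397 1.539
v -3.531 2.824 1.746
v -3.645 2.844 1.38
v -3.573 3.198 1.253
v -3.476 3.536 1.891
v -3.593 2.964 2.098
v -3.806 3.208 2.301
v -3.734 3.562 2.174
v -3.389 3.166 1.844
v -4.387 3.516 1.322
v -4.504 2.944 1.529
v -4.246 2.918 1.246
v -4.174 3.272 1.119
v -4.449 3.656 1.674
v -4.565 3.083 1.881
v -4.407 3.282 2.167
v -4.335 3.636 2.04
v -4.591 3.314 1.576
v 1.024 0.631 2.59
v 1.884 0.882 2.986
v 1.377 0.38 4.406
v 0.516 0.129 4.01
v 1.515 1.36 3.022
v 1.007 0.859 4.443
v 0.957 1.56 2.894
v 0.45 1.058 4.315
v 0.426 1.405 2.649
v -0.082 0.903 4.07
v 0.122 0.954 2.382
v -0.385 0.452 3.802
v 0.163 0.38 2.194
v -0.344 -0.122 3.614
v 0.533 -0.099 2.157
v 0.025 -0.6 3.578
v 1.09 -0.298 2.285
v 0.583 -0.8 3.706
v 1.622 -0.143 2.53
v 1.114 -0.645 3.951
v 1.925 0.308 2.798
v 1.418 -0.194 4.218
f 2 4 1
f 5 2 1
f 1 4 3
f 3 5 1
f 2 8 4
f 6 2 5
f 6 8 2
f 4 8 3
f 7 5 3
f 3 8 7
f 7 6 5
f 8 6 7
f 9 46 25
f 46 20 49
f 25 49 14
f 46 49 25
f 9 25 21
f 25 14 26
f 21 26 10
f 25 26 21
f 9 21 30
f 21 10 31
f 30 31 16
f 21 31 30
f 9 30 42
f 30 16 45
f 42 45 19
f 30 45 42
f 9 42 46
f 42 19 50
f 46 50 20
f 42 50 46
f 10 26 37
f 26 14 40
f 37 40 18
f 26 40 37
f 14 49 27
f 49 20 48
f 27 48 13
f 49 48 27
f 20 50 47
f 50 19 43
f 47 43 11
f 50 43 47
f 19 45 44
f 45 16 32
f 44 32 15
f 45 32 44
f 16 31 36
f 31 10 33
f 36 33 17
f 31 33 36
f 12 38 24
f 38 18 39
f 24 39 13
f 38 39 24
f 12 24 22
f 24 13 23
f 22 23 11
f 24 23 22
f 12 22 29
f 22 11 28
f 29 28 15
f 22 28 29
f 12 29 34
f 29 15 35
f 34 35 17
f 29 35 34
f 12 34 38
f 34 17 41
f 38 41 18
f 34 41 38
f 13 39 27
f 39 18 40
f 27 40 14
f 39 40 27
f 11 23 47
f 23 13 48
f 47 48 20
f 23 48 47
f 15 28 44
f 28 11 43
f 44 43 19
f 28 43 44
f 17 35 36
f 35 15 32
f 36 32 16
f 35 32 36
f 18 41 37
f 41 17 33
f 37 33 10
f 41 33 37
f 52 51 55
f 52 55 53
f 53 55 56
f 53 56 54
f 55 51 57
f 55 57 56
f 56 57 58
f 56 58 54
f 57 51 59
f 57 59 58
f 58 59 60
f 58 60 54
f 59 51 61
f 59 61 60
f 60 61 62
f 60 62 54
f 61 51 63
f 61 63 62
f 62 63 64
f 62 64 54
f 63 51 65
f 63 65 64
f 64 65 66
f 64 66 54
f 65 51 67
f 65 67 66
f 66 67 68
f 66 68 54
f 67 51 69
f 67 69 68
f 68 69 70
f 68 70 54
f 69 51 71
f 69 71 70
f 70 71 72
f 70 72 54
f 71 51 52
f 71 52 72
f 72 52 53
f 72 53 54



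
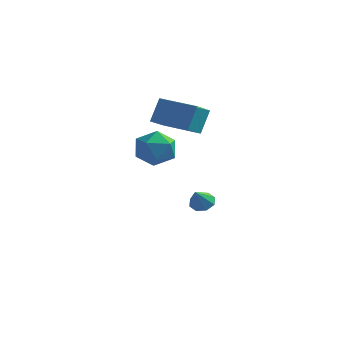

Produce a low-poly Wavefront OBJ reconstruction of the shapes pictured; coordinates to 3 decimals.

v 0.638 -0.381 2.015
v 0.737 0.207 3.215
v 0.552 0.805 1.441
v 0.651 1.393 2.641
v 2.489 -0.333 1.839
v 2.588 0.255 3.039
v 2.403 0.853 1.265
v 2.502 1.441 2.465
v 3.218 -2.523 1.979
v 3.537 -3.031 1.193
v 1.983 -3.529 2.127
v 2.302 -4.037 1.341
v 2.816 -4.058 2.185
v 3.579 -3.436 2.094
v 1.941 -3.124 1.226
v 2.704 -2.502 1.135
v 2.748 -3.402 0.728
v 3.289 -3.979 1.321
v 2.231 -2.581 1.999
v 2.772 -3.158 2.592
v 1.549 2.419 -3.466
v 2.004 2.758 -3.215
v 1.631 1.681 -2.614
v 1.574 2.888 -3.061
v 1.13 2.744 -3.144
v 0.931 2.409 -3.415
v 1.095 2.08 -3.716
v 1.524 1.95 -3.87
v 1.968 2.095 -3.787
v 2.167 2.43 -3.516
f 2 4 1
f 5 2 1
f 1 4 3
f 3 5 1
f 2 8 4
f 6 2 5
f 6 8 2
f 4 8 3
f 7 5 3
f 3 8 7
f 7 6 5
f 8 6 7
f 9 20 14
f 9 14 10
f 9 10 16
f 9 16 19
f 9 19 20
f 10 14 18
f 14 20 13
f 20 19 11
f 19 16 15
f 16 10 17
f 12 18 13
f 12 13 11
f 12 11 15
f 12 15 17
f 12 17 18
f 13 18 14
f 11 13 20
f 15 11 19
f 17 15 16
f 18 17 10
f 22 21 24
f 22 24 23
f 24 21 25
f 24 25 23
f 25 21 26
f 25 26 23
f 26 21 27
f 26 27 23
f 27 21 28
f 27 28 23
f 28 21 29
f 28 29 23
f 29 21 30
f 29 30 23
f 30 21 22
f 30 22 23



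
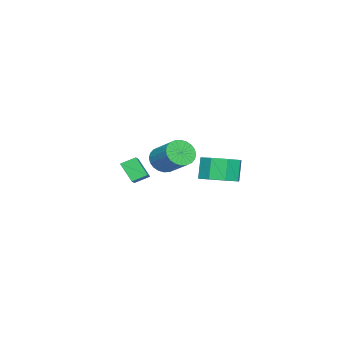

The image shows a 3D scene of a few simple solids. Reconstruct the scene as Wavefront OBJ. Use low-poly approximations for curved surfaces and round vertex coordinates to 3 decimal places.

v -1.312 -3.292 -4.417
v -1.555 -4.056 -3.406
v -1.753 -2.628 -4.021
v -1.996 -3.392 -3.01
v -0.244 -2.908 -3.87
v -0.487 -3.672 -2.859
v -0.685 -2.244 -3.474
v -0.928 -3.008 -2.463
v 2.628 3.068 -1.752
v 3.253 2.297 -1.563
v 2.776 2.201 -0.379
v 2.152 2.972 -0.568
v 3.564 2.981 -1.383
v 3.088 2.885 -0.198
v 3.327 3.716 -1.418
v 2.851 3.62 -0.234
v 2.681 4.071 -1.65
v 2.205 3.975 -0.465
v 2.004 3.839 -1.941
v 1.527 3.743 -0.757
v 1.692 3.155 -2.122
v 1.216 3.059 -0.937
v 1.929 2.42 -2.086
v 1.453 2.324 -0.902
v 2.575 2.065 -1.855
v 2.099 1.969 -0.67
v 1.761 -0.178 -1.251
v 2.346 -0.688 -1.018
v 3.064 0.548 -0.116
v 2.479 1.058 -0.349
v 2.471 -0.568 -1.282
v 3.189 0.669 -0.38
v 2.487 -0.388 -1.541
v 3.205 0.848 -0.64
v 2.394 -0.176 -1.757
v 3.112 1.06 -0.855
v 2.203 0.035 -1.895
v 2.921 1.271 -0.993
v 1.946 0.214 -1.935
v 2.664 1.45 -1.034
v 1.66 0.333 -1.871
v 2.378 1.569 -0.97
v 1.39 0.374 -1.713
v 2.108 1.61 -0.811
v 1.176 0.332 -1.484
v 1.894 1.568 -0.582
v 1.051 0.211 -1.22
v 1.769 1.448 -0.318
v 1.035 0.032 -0.96
v 1.753 1.268 -0.059
v 1.128 -0.18 -0.745
v 1.846 1.056 0.157
v 1.319 -0.391 -0.607
v 2.037 0.845 0.295
v 1.576 -0.57 -0.566
v 2.294 0.666 0.335
v 1.862 -0.689 -0.63
v 2.58 0.547 0.271
v 2.132 -0.73 -0.789
v 2.85 0.506 0.113
f 2 4 1
f 5 2 1
f 1 4 3
f 3 5 1
f 2 8 4
f 6 2 5
f 6 8 2
f 4 8 3
f 7 5 3
f 3 8 7
f 7 6 5
f 8 6 7
f 10 9 13
f 10 13 11
f 11 13 14
f 11 14 12
f 13 9 15
f 13 15 14
f 14 15 16
f 14 16 12
f 15 9 17
f 15 17 16
f 16 17 18
f 16 18 12
f 17 9 19
f 17 19 18
f 18 19 20
f 18 20 12
f 19 9 21
f 19 21 20
f 20 21 22
f 20 22 12
f 21 9 23
f 21 23 22
f 22 23 24
f 22 24 12
f 23 9 25
f 23 25 24
f 24 25 26
f 24 26 12
f 25 9 10
f 25 10 26
f 26 10 11
f 26 11 12
f 28 27 31
f 28 31 29
f 29 31 32
f 29 32 30
f 31 27 33
f 31 33 32
f 32 33 34
f 32 34 30
f 33 27 35
f 33 35 34
f 34 35 36
f 34 36 30
f 35 27 37
f 35 37 36
f 36 37 38
f 36 38 30
f 37 27 39
f 37 39 38
f 38 39 40
f 38 40 30
f 39 27 41
f 39 41 40
f 40 41 42
f 40 42 30
f 41 27 43
f 41 43 42
f 42 43 44
f 42 44 30
f 43 27 45
f 43 45 44
f 44 45 46
f 44 46 30
f 45 27 47
f 45 47 46
f 46 47 48
f 46 48 30
f 47 27 49
f 47 49 48
f 48 49 50
f 48 50 30
f 49 27 51
f 49 51 50
f 50 51 52
f 50 52 30
f 51 27 53
f 51 53 52
f 52 53 54
f 52 54 30
f 53 27 55
f 53 55 54
f 54 55 56
f 54 56 30
f 55 27 57
f 55 57 56
f 56 57 58
f 56 58 30
f 57 27 59
f 57 59 58
f 58 59 60
f 58 60 30
f 59 27 28
f 59 28 60
f 60 28 29
f 60 29 30



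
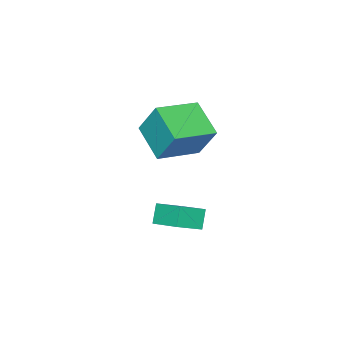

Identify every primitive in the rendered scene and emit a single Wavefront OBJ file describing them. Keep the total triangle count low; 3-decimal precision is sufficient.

v 1.645 -4.072 0.79
v 1.662 -3.282 2.146
v 2.242 -2.765 0.021
v 2.259 -1.975 1.377
v 3.301 -4.645 1.103
v 3.318 -3.855 2.459
v 3.898 -3.338 0.334
v 3.915 -2.548 1.69
v 3.724 -3.531 -2.191
v 3.904 -2.322 -1.72
v 2.725 -3.166 -2.746
v 2.904 -1.957 -2.275
v 4.196 -3.323 -2.905
v 4.375 -2.114 -2.434
v 3.196 -2.958 -3.46
v 3.376 -1.749 -2.989
f 2 4 1
f 5 2 1
f 1 4 3
f 3 5 1
f 2 8 4
f 6 2 5
f 6 8 2
f 4 8 3
f 7 5 3
f 3 8 7
f 7 6 5
f 8 6 7
f 10 12 9
f 13 10 9
f 9 12 11
f 11 13 9
f 10 16 12
f 14 10 13
f 14 16 10
f 12 16 11
f 15 13 11
f 11 16 15
f 15 14 13
f 16 14 15



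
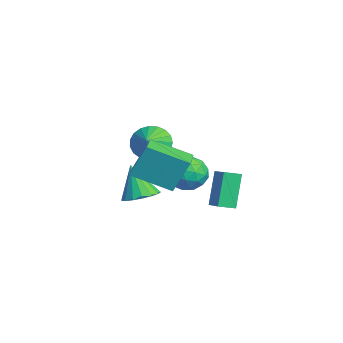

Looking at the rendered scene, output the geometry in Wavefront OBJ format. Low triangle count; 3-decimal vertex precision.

v 1.44 -1.55 1.269
v 1.526 -0.757 3.004
v 2.14 0.314 0.382
v 2.226 1.107 2.117
v 2.774 -1.987 1.403
v 2.86 -1.194 3.138
v 3.474 -0.123 0.516
v 3.56 0.67 2.251
v -0.609 -0.816 -1.769
v 0.22 -0.451 -1.394
v -1.271 -1.184 0.049
v -0.064 -0.079 -1.422
v -0.473 0.124 -1.53
v -0.913 0.112 -1.693
v -1.283 -0.113 -1.873
v -1.499 -0.499 -2.029
v -1.511 -0.958 -2.126
v -1.316 -1.384 -2.141
v -0.959 -1.68 -2.071
v -0.522 -1.779 -1.932
v -0.105 -1.657 -1.756
v 0.197 -1.342 -1.582
v 0.314 -0.907 -1.452
v 0.502 2.243 -2.127
v -0.304 2.709 -0.301
v 0.512 3.106 -2.343
v -0.293 3.573 -0.517
v 1.853 2.367 -1.563
v 1.048 2.834 0.263
v 1.864 3.231 -1.779
v 1.058 3.697 0.047
v -0.929 -0.245 1.603
v -0.423 -0.47 0.723
v -0.011 -0.655 2.237
v -0.294 -0.065 0.799
v -0.275 0.31 1.014
v -0.37 0.589 1.331
v -0.561 0.723 1.695
v -0.816 0.691 2.043
v -1.09 0.496 2.314
v -1.337 0.174 2.463
v -1.513 -0.221 2.463
v -1.589 -0.62 2.314
v -1.55 -0.954 2.042
v -1.404 -1.166 1.694
v -1.176 -1.218 1.33
v -0.905 -1.102 1.014
v -0.639 -0.837 0.799
v -4.073 2.835 -2.009
v -3.103 2.78 -2.596
v -3.597 1.32 -1.084
v -2.627 1.265 -1.671
v -2.789 2.1 -0.919
v -3.083 3.036 -1.49
v -3.617 1.064 -2.19
v -3.911 2 -2.761
v -2.821 1.686 -2.708
v -2.309 2.326 -1.923
v -4.391 1.774 -1.757
v -3.879 2.414 -0.972
v -3.629 2.94 -2.384
v -3.071 1.16 -1.296
v -3.166 1.65 -0.854
v -2.595 1.618 -1.199
v -3.618 3.091 -1.733
v -3.048 3.059 -2.079
v -2.863 2.659 -1.093
v -3.652 1.041 -1.601
v -3.082 1.009 -1.947
v -4.105 2.482 -2.481
v -3.534 2.45 -2.826
v -3.837 1.441 -2.587
v -2.894 2.265 -2.795
v -2.614 1.375 -2.251
v -3.196 1.256 -2.556
v -3.369 1.806 -2.892
v -2.593 2.642 -2.333
v -2.313 1.751 -1.789
v -2.408 2.242 -1.347
v -2.581 2.792 -1.683
v -2.427 1.998 -2.399
v -4.387 2.349 -1.891
v -4.107 1.458 -1.347
v -4.119 1.308 -1.997
v -4.292 1.858 -2.333
v -4.086 2.725 -1.429
v -3.806 1.835 -0.885
v -3.331 2.294 -0.788
v -3.504 2.844 -1.124
v -4.273 2.102 -1.281
f 2 4 1
f 5 2 1
f 1 4 3
f 3 5 1
f 2 8 4
f 6 2 5
f 6 8 2
f 4 8 3
f 7 5 3
f 3 8 7
f 7 6 5
f 8 6 7
f 10 9 12
f 10 12 11
f 12 9 13
f 12 13 11
f 13 9 14
f 13 14 11
f 14 9 15
f 14 15 11
f 15 9 16
f 15 16 11
f 16 9 17
f 16 17 11
f 17 9 18
f 17 18 11
f 18 9 19
f 18 19 11
f 19 9 20
f 19 20 11
f 20 9 21
f 20 21 11
f 21 9 22
f 21 22 11
f 22 9 23
f 22 23 11
f 23 9 10
f 23 10 11
f 25 27 24
f 28 25 24
f 24 27 26
f 26 28 24
f 25 31 27
f 29 25 28
f 29 31 25
f 27 31 26
f 30 28 26
f 26 31 30
f 30 29 28
f 31 29 30
f 33 32 35
f 33 35 34
f 35 32 36
f 35 36 34
f 36 32 37
f 36 37 34
f 37 32 38
f 37 38 34
f 38 32 39
f 38 39 34
f 39 32 40
f 39 40 34
f 40 32 41
f 40 41 34
f 41 32 42
f 41 42 34
f 42 32 43
f 42 43 34
f 43 32 44
f 43 44 34
f 44 32 45
f 44 45 34
f 45 32 46
f 45 46 34
f 46 32 47
f 46 47 34
f 47 32 48
f 47 48 34
f 48 32 33
f 48 33 34
f 49 86 65
f 86 60 89
f 65 89 54
f 86 89 65
f 49 65 61
f 65 54 66
f 61 66 50
f 65 66 61
f 49 61 70
f 61 50 71
f 70 71 56
f 61 71 70
f 49 70 82
f 70 56 85
f 82 85 59
f 70 85 82
f 49 82 86
f 82 59 90
f 86 90 60
f 82 90 86
f 50 66 77
f 66 54 80
f 77 80 58
f 66 80 77
f 54 89 67
f 89 60 88
f 67 88 53
f 89 88 67
f 60 90 87
f 90 59 83
f 87 83 51
f 90 83 87
f 59 85 84
f 85 56 72
f 84 72 55
f 85 72 84
f 56 71 76
f 71 50 73
f 76 73 57
f 71 73 76
f 52 78 64
f 78 58 79
f 64 79 53
f 78 79 64
f 52 64 62
f 64 53 63
f 62 63 51
f 64 63 62
f 52 62 69
f 62 51 68
f 69 68 55
f 62 68 69
f 52 69 74
f 69 55 75
f 74 75 57
f 69 75 74
f 52 74 78
f 74 57 81
f 78 81 58
f 74 81 78
f 53 79 67
f 79 58 80
f 67 80 54
f 79 80 67
f 51 63 87
f 63 53 88
f 87 88 60
f 63 88 87
f 55 68 84
f 68 51 83
f 84 83 59
f 68 83 84
f 57 75 76
f 75 55 72
f 76 72 56
f 75 72 76
f 58 81 77
f 81 57 73
f 77 73 50
f 81 73 77



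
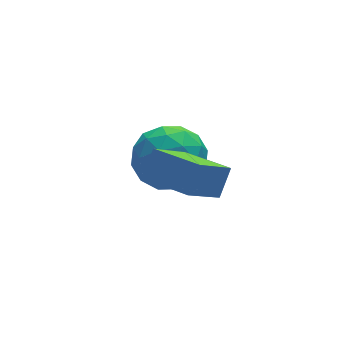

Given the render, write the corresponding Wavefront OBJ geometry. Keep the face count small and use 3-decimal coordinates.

v 2.205 -0.068 -2.993
v 3.338 0.424 -2.873
v 2.982 -1.604 -4.027
v 4.115 -1.112 -3.907
v 3.531 -1.574 -2.915
v 3.051 -0.625 -2.276
v 3.269 -0.555 -4.624
v 2.789 0.394 -3.985
v 3.995 0.123 -3.881
v 4.157 -0.507 -2.824
v 2.163 -0.673 -4.076
v 2.325 -1.303 -3.019
v 2.703 0.312 -2.842
v 3.617 -1.492 -4.058
v 3.274 -1.764 -3.475
v 3.939 -1.475 -3.404
v 2.535 -0.304 -2.491
v 3.2 -0.015 -2.42
v 3.314 -1.189 -2.445
v 3.12 -1.165 -4.48
v 3.785 -0.876 -4.409
v 2.381 0.295 -3.496
v 3.046 0.584 -3.425
v 3.006 0.009 -4.455
v 3.756 0.425 -3.364
v 4.212 -0.477 -3.972
v 3.715 -0.15 -4.394
v 3.433 0.408 -4.018
v 3.851 0.055 -2.743
v 4.307 -0.848 -3.351
v 3.964 -1.119 -2.768
v 3.682 -0.562 -2.392
v 4.237 -0.122 -3.336
v 2.013 -0.332 -3.549
v 2.469 -1.235 -4.157
v 2.638 -0.618 -4.508
v 2.356 -0.061 -4.132
v 2.108 -0.703 -2.928
v 2.564 -1.605 -3.536
v 2.887 -1.588 -2.882
v 2.605 -1.03 -2.506
v 2.083 -1.058 -3.564
v 3.157 -3.854 -2.495
v 1.931 -4.303 -1.438
v 2.436 -2.385 -2.707
v 1.211 -2.833 -1.649
v 3.709 -3.467 -1.691
v 2.484 -3.915 -0.633
v 2.989 -1.997 -1.902
v 1.763 -2.446 -0.845
f 1 38 17
f 38 12 41
f 17 41 6
f 38 41 17
f 1 17 13
f 17 6 18
f 13 18 2
f 17 18 13
f 1 13 22
f 13 2 23
f 22 23 8
f 13 23 22
f 1 22 34
f 22 8 37
f 34 37 11
f 22 37 34
f 1 34 38
f 34 11 42
f 38 42 12
f 34 42 38
f 2 18 29
f 18 6 32
f 29 32 10
f 18 32 29
f 6 41 19
f 41 12 40
f 19 40 5
f 41 40 19
f 12 42 39
f 42 11 35
f 39 35 3
f 42 35 39
f 11 37 36
f 37 8 24
f 36 24 7
f 37 24 36
f 8 23 28
f 23 2 25
f 28 25 9
f 23 25 28
f 4 30 16
f 30 10 31
f 16 31 5
f 30 31 16
f 4 16 14
f 16 5 15
f 14 15 3
f 16 15 14
f 4 14 21
f 14 3 20
f 21 20 7
f 14 20 21
f 4 21 26
f 21 7 27
f 26 27 9
f 21 27 26
f 4 26 30
f 26 9 33
f 30 33 10
f 26 33 30
f 5 31 19
f 31 10 32
f 19 32 6
f 31 32 19
f 3 15 39
f 15 5 40
f 39 40 12
f 15 40 39
f 7 20 36
f 20 3 35
f 36 35 11
f 20 35 36
f 9 27 28
f 27 7 24
f 28 24 8
f 27 24 28
f 10 33 29
f 33 9 25
f 29 25 2
f 33 25 29
f 44 46 43
f 47 44 43
f 43 46 45
f 45 47 43
f 44 50 46
f 48 44 47
f 48 50 44
f 46 50 45
f 49 47 45
f 45 50 49
f 49 48 47
f 50 48 49



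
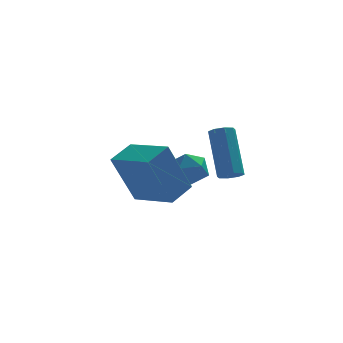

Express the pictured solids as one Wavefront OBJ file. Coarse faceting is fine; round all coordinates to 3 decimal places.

v 0.071 -3.757 -2.502
v -0.784 -4.029 -0.493
v -1.05 -2.406 -2.796
v -1.905 -2.678 -0.787
v 0.845 -3.022 -2.073
v -0.01 -3.294 -0.064
v -0.276 -1.671 -2.367
v -1.131 -1.943 -0.358
v 0.95 1.789 -3.135
v 1.794 1.803 -3.018
v 0.886 0.557 -2.522
v 1.73 0.571 -2.405
v 1.23 1.107 -1.971
v 1.27 1.869 -2.35
v 1.41 0.491 -3.19
v 1.45 1.253 -3.569
v 2.078 1.001 -3.052
v 1.967 1.382 -2.298
v 0.713 0.978 -3.242
v 0.602 1.359 -2.488
v 2.549 -0.951 -2.387
v 3.047 -0.91 -2.376
v 2.909 0.292 -0.563
v 2.411 0.251 -0.573
v 2.881 -0.628 -2.575
v 2.743 0.574 -0.762
v 2.52 -0.536 -2.664
v 2.382 0.666 -0.851
v 2.177 -0.687 -2.59
v 2.038 0.515 -0.777
v 2.051 -0.992 -2.397
v 1.913 0.21 -0.584
v 2.217 -1.274 -2.198
v 2.079 -0.072 -0.385
v 2.578 -1.366 -2.109
v 2.44 -0.164 -0.296
v 2.922 -1.215 -2.183
v 2.783 -0.013 -0.37
f 2 4 1
f 5 2 1
f 1 4 3
f 3 5 1
f 2 8 4
f 6 2 5
f 6 8 2
f 4 8 3
f 7 5 3
f 3 8 7
f 7 6 5
f 8 6 7
f 9 20 14
f 9 14 10
f 9 10 16
f 9 16 19
f 9 19 20
f 10 14 18
f 14 20 13
f 20 19 11
f 19 16 15
f 16 10 17
f 12 18 13
f 12 13 11
f 12 11 15
f 12 15 17
f 12 17 18
f 13 18 14
f 11 13 20
f 15 11 19
f 17 15 16
f 18 17 10
f 22 21 25
f 22 25 23
f 23 25 26
f 23 26 24
f 25 21 27
f 25 27 26
f 26 27 28
f 26 28 24
f 27 21 29
f 27 29 28
f 28 29 30
f 28 30 24
f 29 21 31
f 29 31 30
f 30 31 32
f 30 32 24
f 31 21 33
f 31 33 32
f 32 33 34
f 32 34 24
f 33 21 35
f 33 35 34
f 34 35 36
f 34 36 24
f 35 21 37
f 35 37 36
f 36 37 38
f 36 38 24
f 37 21 22
f 37 22 38
f 38 22 23
f 38 23 24



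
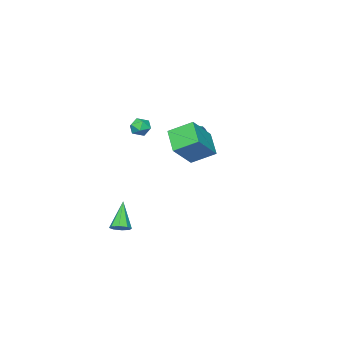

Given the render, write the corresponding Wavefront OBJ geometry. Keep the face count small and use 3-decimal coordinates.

v 1.891 4.359 2.529
v 1.066 3.249 3.447
v 3.402 4.38 3.914
v 2.577 3.27 4.832
v 2.623 3.17 1.748
v 1.798 2.06 2.666
v 4.134 3.191 3.133
v 3.309 2.081 4.051
v 3.816 -0.996 -4.183
v 4.173 -1.527 -4.193
v 2.804 -1.704 -2.637
v 4.365 -1.177 -3.908
v 4.235 -0.722 -3.784
v 3.86 -0.426 -3.894
v 3.459 -0.465 -4.174
v 3.268 -0.814 -4.459
v 3.398 -1.27 -4.583
v 3.773 -1.565 -4.473
v 0.471 -2.18 1.699
v 0.918 -2.71 1.876
v -0.138 -2.37 2.664
v 0.309 -2.9 2.841
v 0.536 -2.222 2.853
v 0.912 -2.105 2.257
v -0.132 -2.975 2.283
v 0.244 -2.858 1.687
v 0.545 -3.201 2.237
v 0.957 -2.736 2.589
v -0.177 -2.344 1.951
v 0.235 -1.879 2.303
v -2.082 -0.329 1.667
v -1.598 -0.335 1.406
v -1.638 0.409 2.473
v -1.728 -0.135 1.294
v -1.938 0.02 1.267
v -2.182 0.096 1.333
v -2.403 0.074 1.474
v -2.55 -0.04 1.66
v -2.59 -0.221 1.848
v -2.514 -0.426 1.994
v -2.338 -0.609 2.065
v -2.104 -0.728 2.045
v -1.865 -0.756 1.938
v -1.676 -0.686 1.77
v -1.579 -0.534 1.577
f 2 4 1
f 5 2 1
f 1 4 3
f 3 5 1
f 2 8 4
f 6 2 5
f 6 8 2
f 4 8 3
f 7 5 3
f 3 8 7
f 7 6 5
f 8 6 7
f 10 9 12
f 10 12 11
f 12 9 13
f 12 13 11
f 13 9 14
f 13 14 11
f 14 9 15
f 14 15 11
f 15 9 16
f 15 16 11
f 16 9 17
f 16 17 11
f 17 9 18
f 17 18 11
f 18 9 10
f 18 10 11
f 19 30 24
f 19 24 20
f 19 20 26
f 19 26 29
f 19 29 30
f 20 24 28
f 24 30 23
f 30 29 21
f 29 26 25
f 26 20 27
f 22 28 23
f 22 23 21
f 22 21 25
f 22 25 27
f 22 27 28
f 23 28 24
f 21 23 30
f 25 21 29
f 27 25 26
f 28 27 20
f 32 31 34
f 32 34 33
f 34 31 35
f 34 35 33
f 35 31 36
f 35 36 33
f 36 31 37
f 36 37 33
f 37 31 38
f 37 38 33
f 38 31 39
f 38 39 33
f 39 31 40
f 39 40 33
f 40 31 41
f 40 41 33
f 41 31 42
f 41 42 33
f 42 31 43
f 42 43 33
f 43 31 44
f 43 44 33
f 44 31 45
f 44 45 33
f 45 31 32
f 45 32 33



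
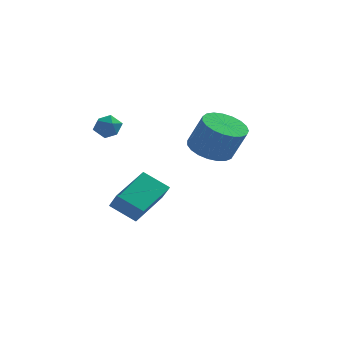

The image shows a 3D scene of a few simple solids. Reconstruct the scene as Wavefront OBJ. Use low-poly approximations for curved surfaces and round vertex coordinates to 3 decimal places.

v 1.862 0.528 2.453
v 2.648 1.086 2.227
v 3.284 0.77 3.661
v 2.498 0.212 3.887
v 2.395 1.361 2.4
v 3.031 1.044 3.834
v 2.05 1.492 2.582
v 2.686 1.175 4.016
v 1.672 1.456 2.742
v 2.308 1.139 4.176
v 1.327 1.26 2.852
v 1.963 0.943 4.286
v 1.075 0.937 2.893
v 1.711 0.621 4.326
v 0.958 0.544 2.857
v 1.594 0.227 4.291
v 0.998 0.148 2.752
v 1.634 -0.169 4.186
v 1.188 -0.182 2.596
v 1.824 -0.499 4.029
v 1.493 -0.39 2.414
v 2.129 -0.706 3.848
v 1.863 -0.438 2.239
v 2.499 -0.755 3.673
v 2.232 -0.32 2.102
v 2.868 -0.636 3.535
v 2.538 -0.055 2.025
v 3.174 -0.371 3.458
v 2.726 0.311 2.022
v 3.362 -0.005 3.456
v 2.765 0.715 2.094
v 3.401 0.398 3.527
v -1.405 2.473 -2.481
v -2.563 2.73 -1.737
v -0.533 4.216 -1.728
v -1.691 4.473 -0.983
v -1.009 1.927 -1.677
v -2.167 2.184 -0.932
v -0.137 3.67 -0.923
v -1.295 3.927 -0.179
v -2.713 -0.137 3.526
v -2.389 0.398 3.382
v -1.871 -0.518 3.998
v -1.547 0.017 3.854
v -2.024 0.036 4.283
v -2.544 0.272 3.991
v -1.716 -0.392 3.389
v -2.236 -0.156 3.097
v -1.773 0.241 3.297
v -1.964 0.505 3.85
v -2.296 -0.625 3.53
v -2.487 -0.361 4.083
f 2 1 5
f 2 5 3
f 3 5 6
f 3 6 4
f 5 1 7
f 5 7 6
f 6 7 8
f 6 8 4
f 7 1 9
f 7 9 8
f 8 9 10
f 8 10 4
f 9 1 11
f 9 11 10
f 10 11 12
f 10 12 4
f 11 1 13
f 11 13 12
f 12 13 14
f 12 14 4
f 13 1 15
f 13 15 14
f 14 15 16
f 14 16 4
f 15 1 17
f 15 17 16
f 16 17 18
f 16 18 4
f 17 1 19
f 17 19 18
f 18 19 20
f 18 20 4
f 19 1 21
f 19 21 20
f 20 21 22
f 20 22 4
f 21 1 23
f 21 23 22
f 22 23 24
f 22 24 4
f 23 1 25
f 23 25 24
f 24 25 26
f 24 26 4
f 25 1 27
f 25 27 26
f 26 27 28
f 26 28 4
f 27 1 29
f 27 29 28
f 28 29 30
f 28 30 4
f 29 1 31
f 29 31 30
f 30 31 32
f 30 32 4
f 31 1 2
f 31 2 32
f 32 2 3
f 32 3 4
f 34 36 33
f 37 34 33
f 33 36 35
f 35 37 33
f 34 40 36
f 38 34 37
f 38 40 34
f 36 40 35
f 39 37 35
f 35 40 39
f 39 38 37
f 40 38 39
f 41 52 46
f 41 46 42
f 41 42 48
f 41 48 51
f 41 51 52
f 42 46 50
f 46 52 45
f 52 51 43
f 51 48 47
f 48 42 49
f 44 50 45
f 44 45 43
f 44 43 47
f 44 47 49
f 44 49 50
f 45 50 46
f 43 45 52
f 47 43 51
f 49 47 48
f 50 49 42

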